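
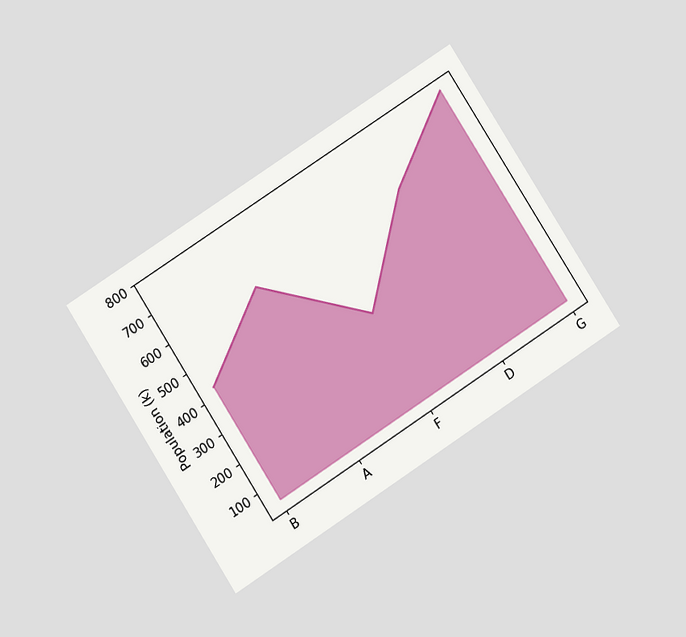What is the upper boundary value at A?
The chart is tilted about 33° counter-clockwise and viewed at a slight angle. At A the upper boundary is at 595k.

595k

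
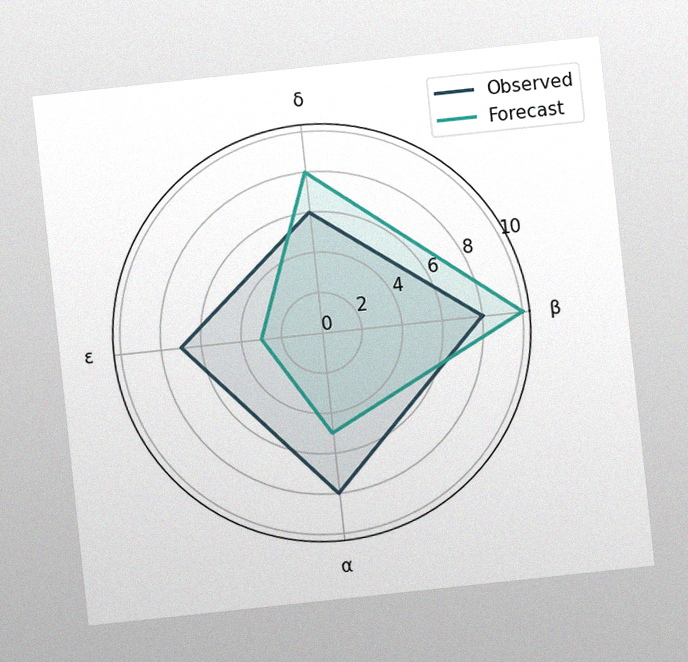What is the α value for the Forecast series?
5

The chart is tilted about 6° counter-clockwise, with some photo noise. On the α axis, Forecast reaches 5.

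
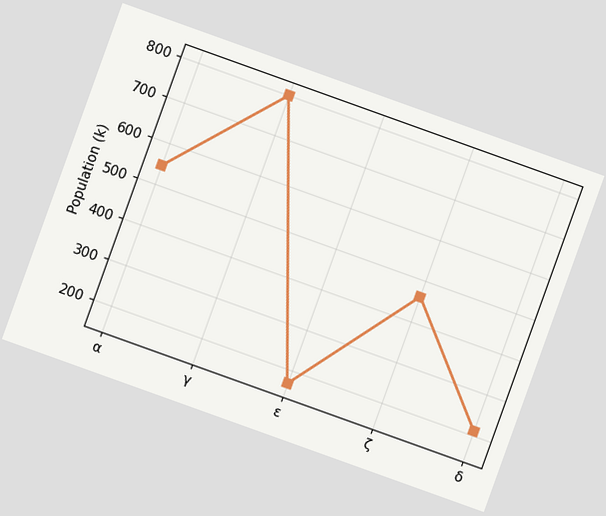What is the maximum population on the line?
798k

The chart is tilted about 20° clockwise. The highest point is at γ, and reading across to the y-axis gives 798k.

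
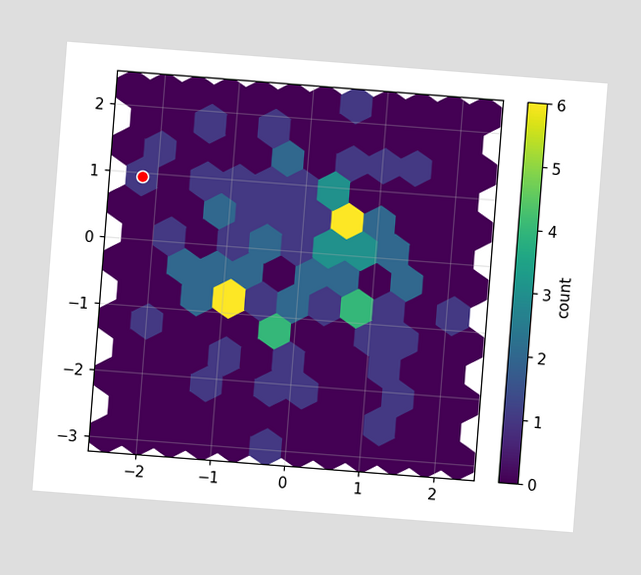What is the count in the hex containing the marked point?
The chart is tilted about 4° clockwise. The marked hex reads 1 on the colorbar.

1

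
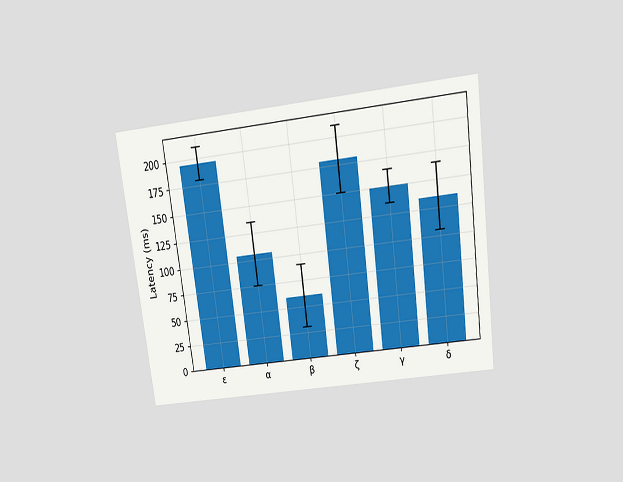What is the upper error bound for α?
135ms

The chart is tilted about 7° counter-clockwise and viewed slightly from above. The α bar's upper whisker reaches 135ms.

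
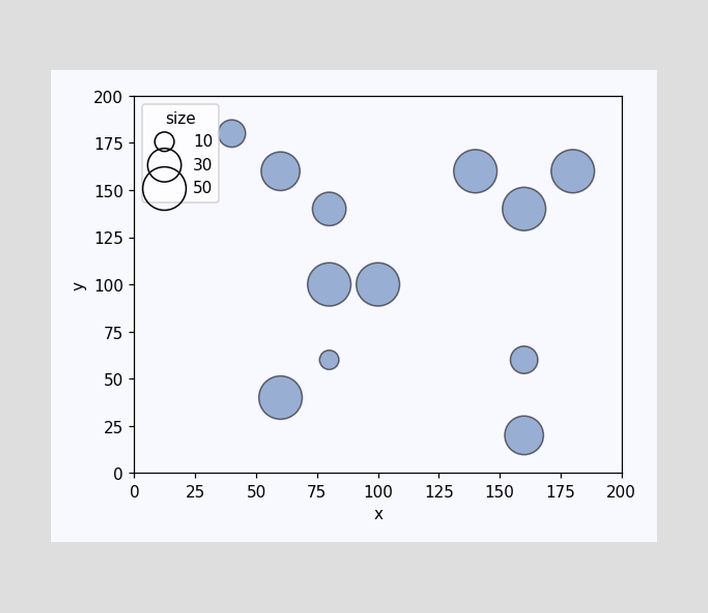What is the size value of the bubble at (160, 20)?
40

Matching the bubble at (160, 20) against the size legend gives 40.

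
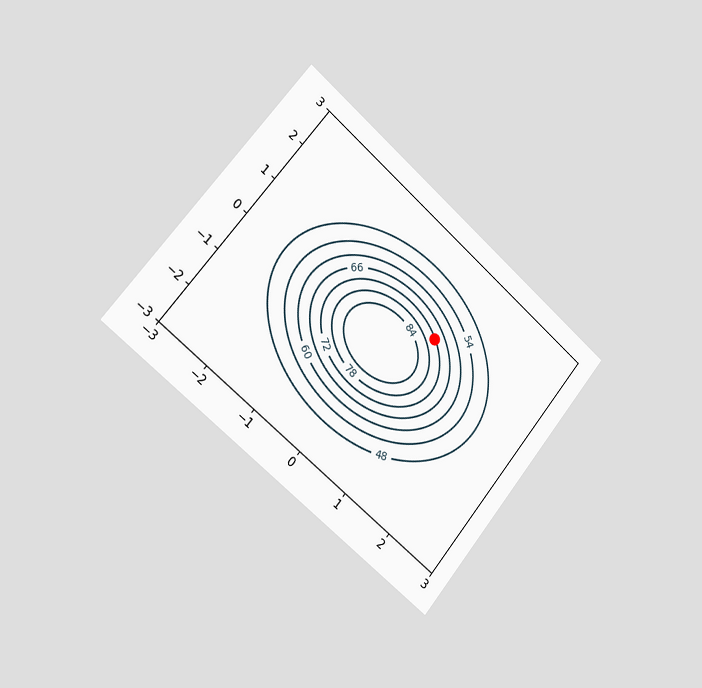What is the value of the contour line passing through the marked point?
The chart is tilted about 40° clockwise and viewed slightly from the left. The marked point sits on the contour labelled 72.

72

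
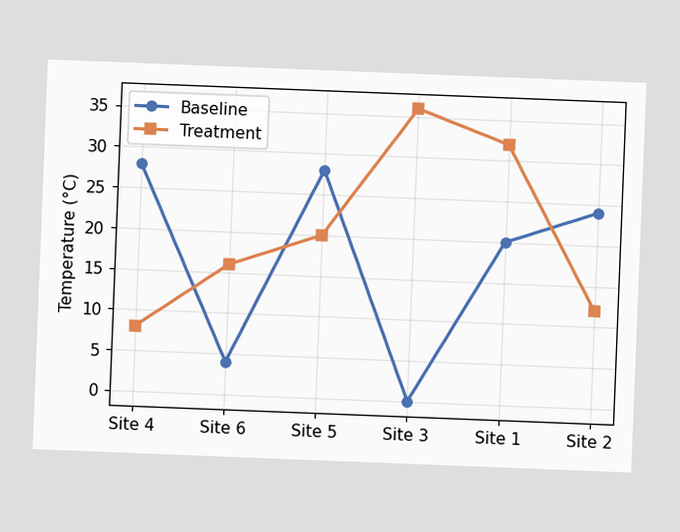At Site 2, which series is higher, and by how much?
The chart is tilted about 2° clockwise. At Site 2, Baseline sits above the other line by 12°C.

Baseline, by 12°C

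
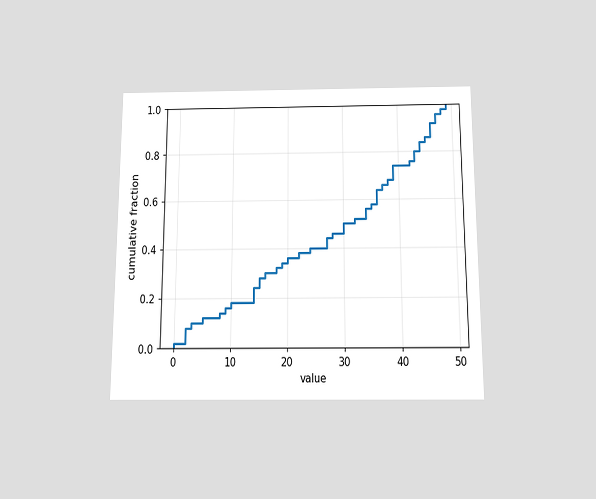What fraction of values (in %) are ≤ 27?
44%

The chart is viewed slightly from below. At x=27 the ECDF step is at 44%.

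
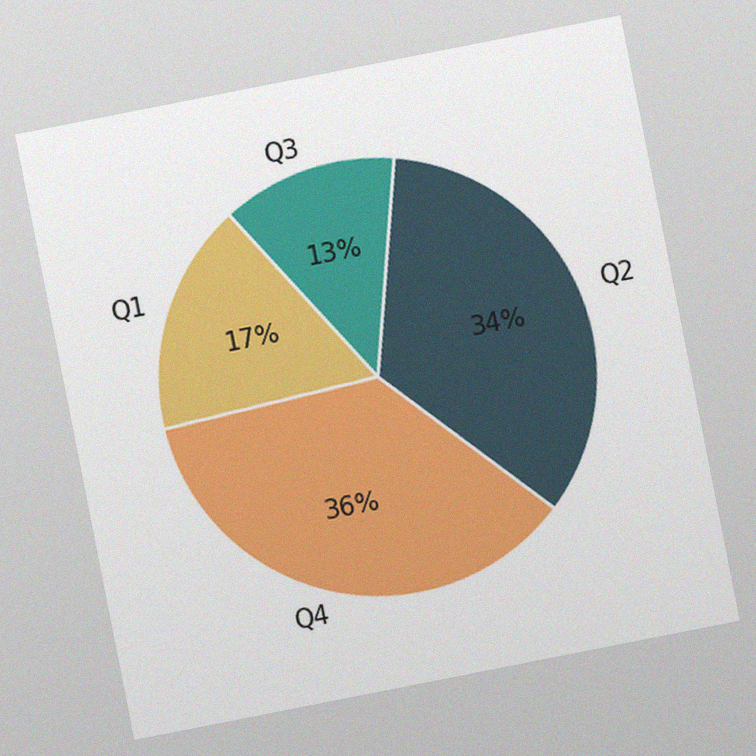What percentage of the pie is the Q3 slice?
13%

The chart is tilted about 11° counter-clockwise, with some photo noise. The Q3 slice takes up 13% of the pie.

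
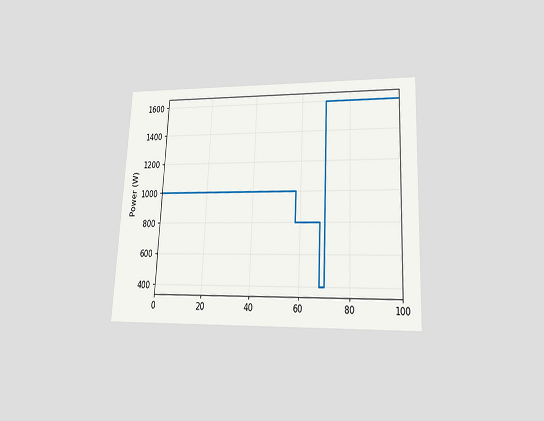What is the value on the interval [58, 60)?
800W

The chart is tilted about 3° clockwise and viewed slightly from below. On [58, 60) the step sits at 800W.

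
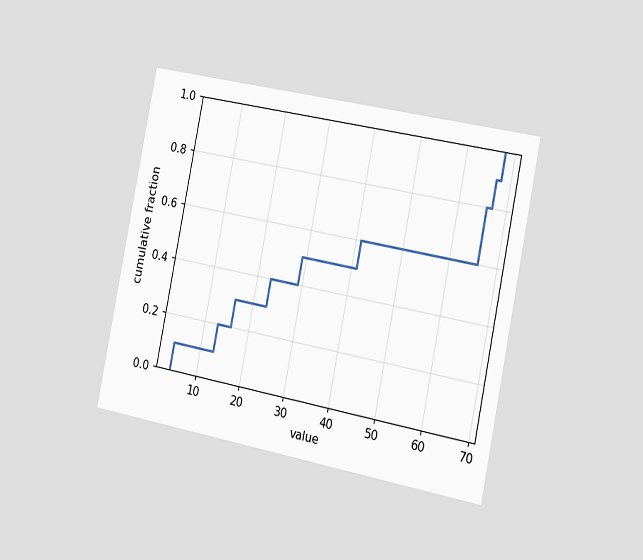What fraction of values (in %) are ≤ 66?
80%

The chart is tilted about 11° clockwise and viewed slightly from the right. At x=66 the ECDF step is at 80%.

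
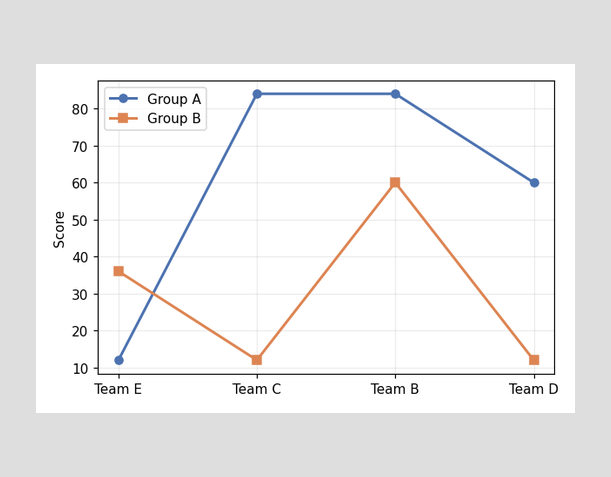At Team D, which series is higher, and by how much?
At Team D, Group A sits above the other line by 48.

Group A, by 48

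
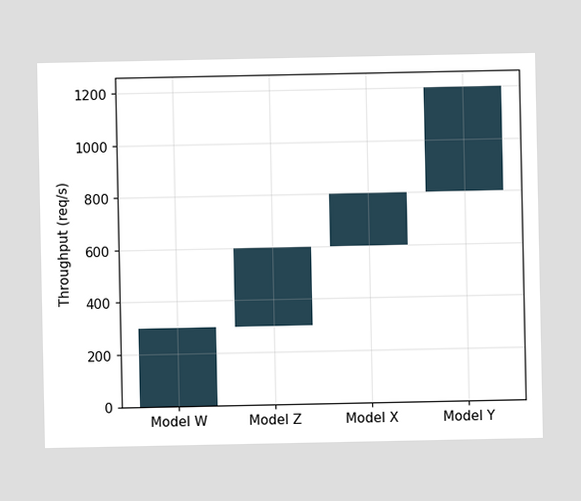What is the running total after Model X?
After Model X the running total reaches 800req/s.

800req/s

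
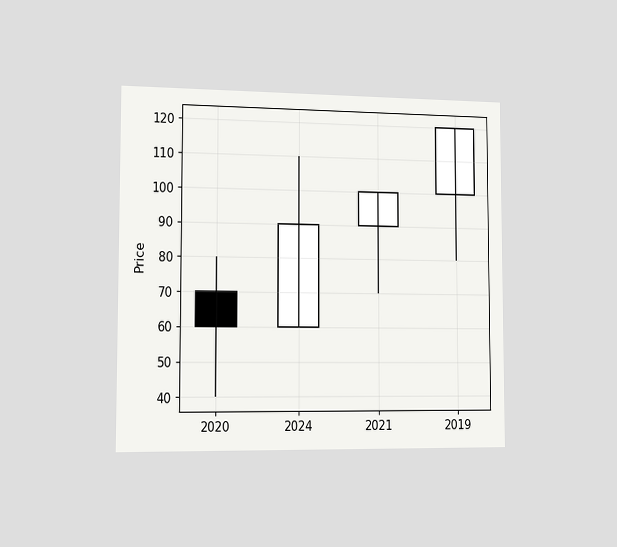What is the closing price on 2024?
The chart is viewed slightly from the left. The 2024 candle closes at 90.

90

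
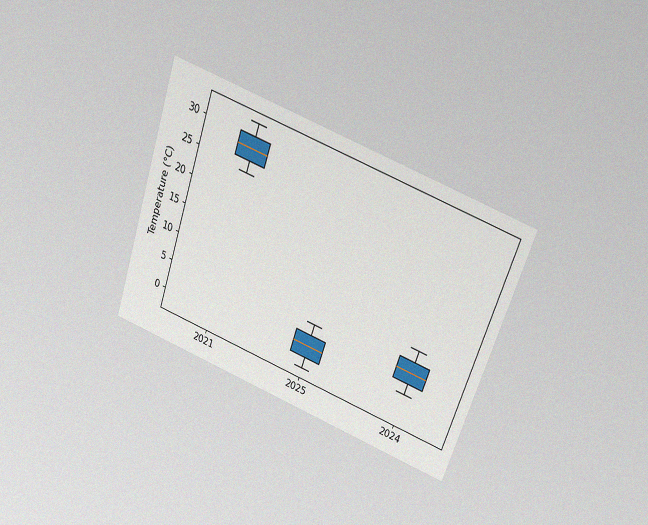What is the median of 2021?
The chart is tilted about 19° clockwise and viewed slightly from above, with some photo noise. The median line in the 2021 box sits at 28°C.

28°C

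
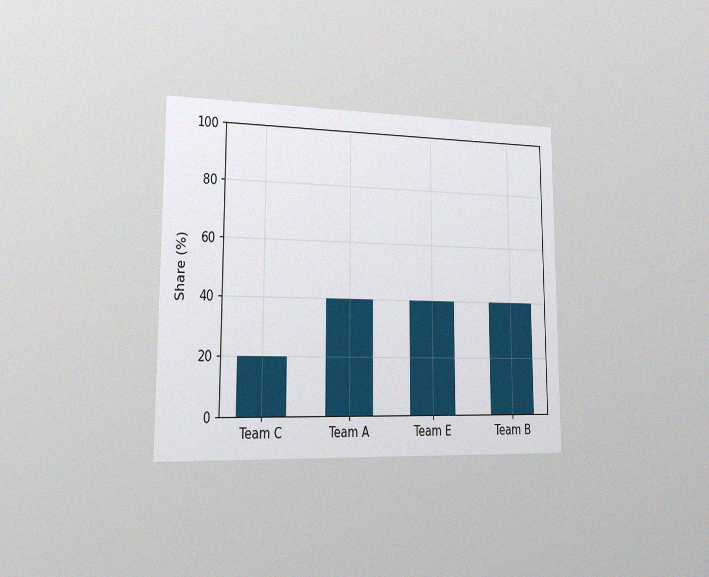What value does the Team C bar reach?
The chart is viewed slightly from the left, with some photo noise. Reading along the chart's y-axis, the Team C bar reaches 20%.

20%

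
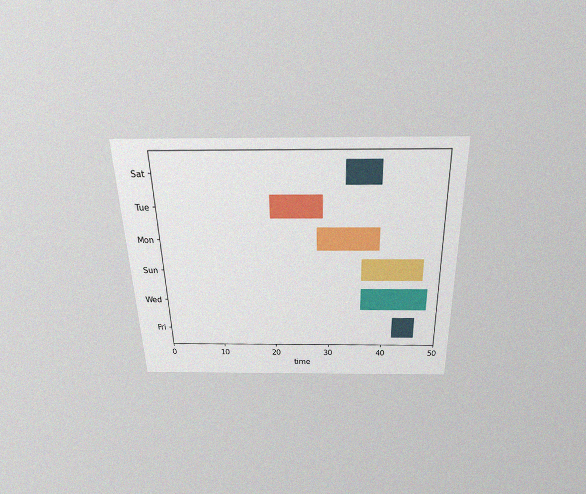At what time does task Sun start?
The chart is viewed slightly from above, with some photo noise. The Sun bar begins at t=36.

36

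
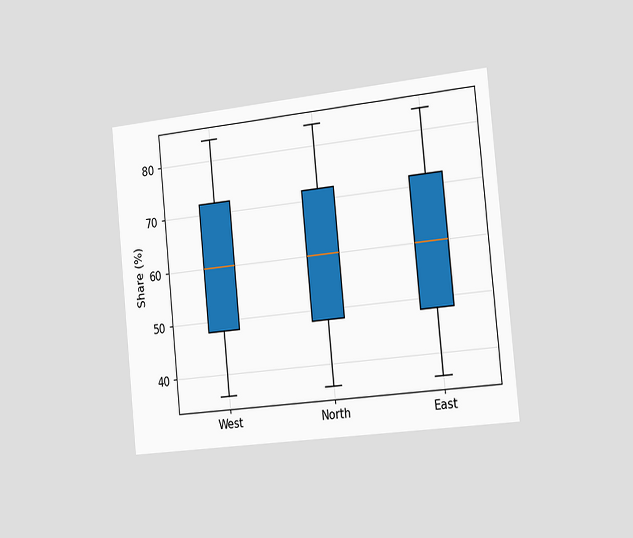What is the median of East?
The chart is tilted about 6° counter-clockwise and viewed slightly from the right. The median line in the East box sits at 60%.

60%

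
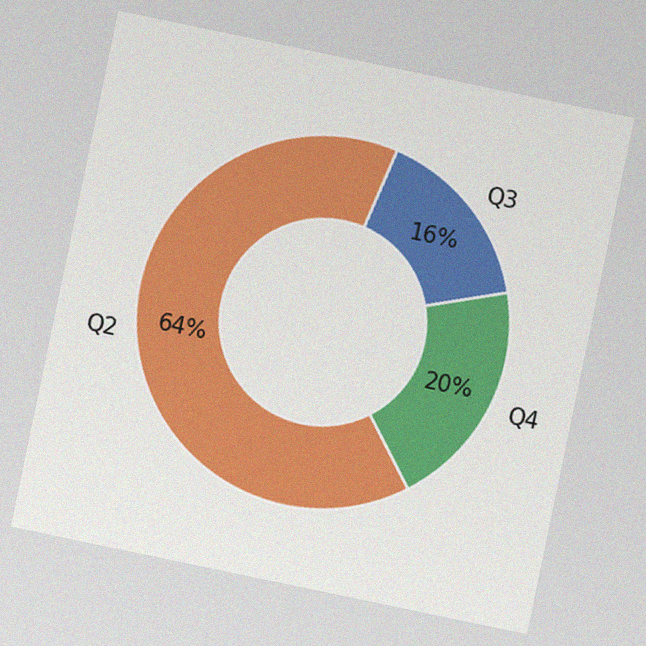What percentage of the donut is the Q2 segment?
The chart is tilted about 12° clockwise, with some photo noise. The Q2 segment takes up 64% of the ring.

64%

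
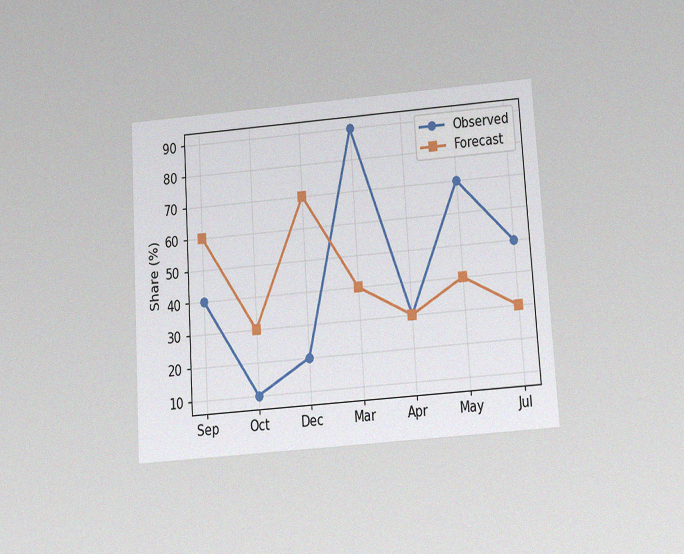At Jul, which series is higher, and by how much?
Observed, by 20%

The chart is tilted about 4° counter-clockwise and viewed slightly from below, with some photo noise. At Jul, Observed sits above the other line by 20%.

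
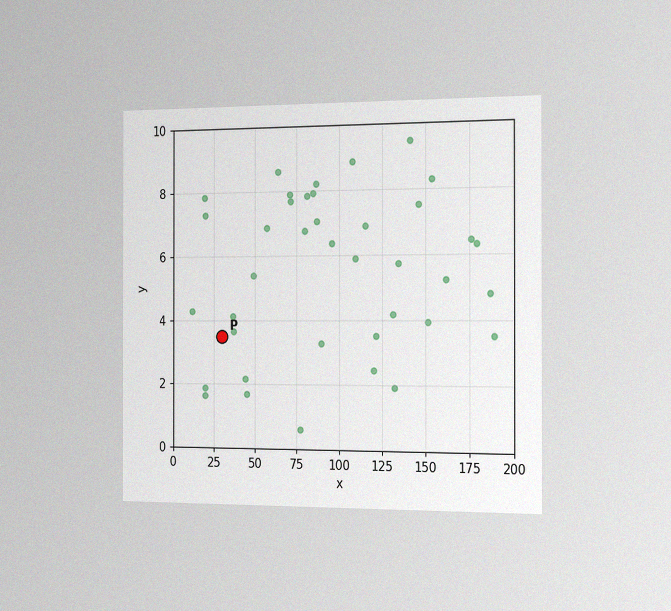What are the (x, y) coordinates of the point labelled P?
(30, 3.5)

The chart is viewed slightly from the right, with some photo noise. Following the gridlines from P to each axis, P sits at (30, 3.5).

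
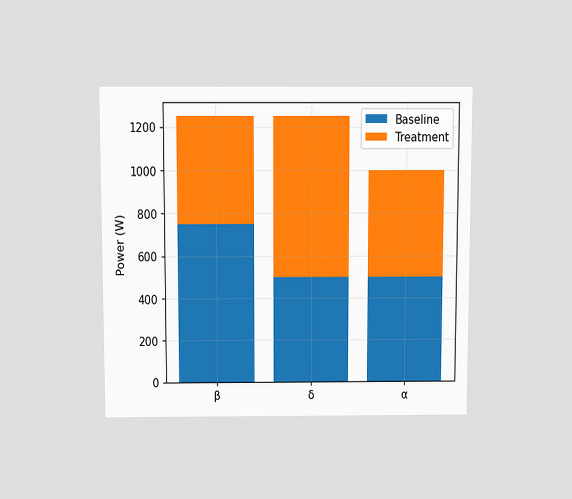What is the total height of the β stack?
The chart is viewed slightly from above. The β stack's top reaches 1250W on the y-axis.

1250W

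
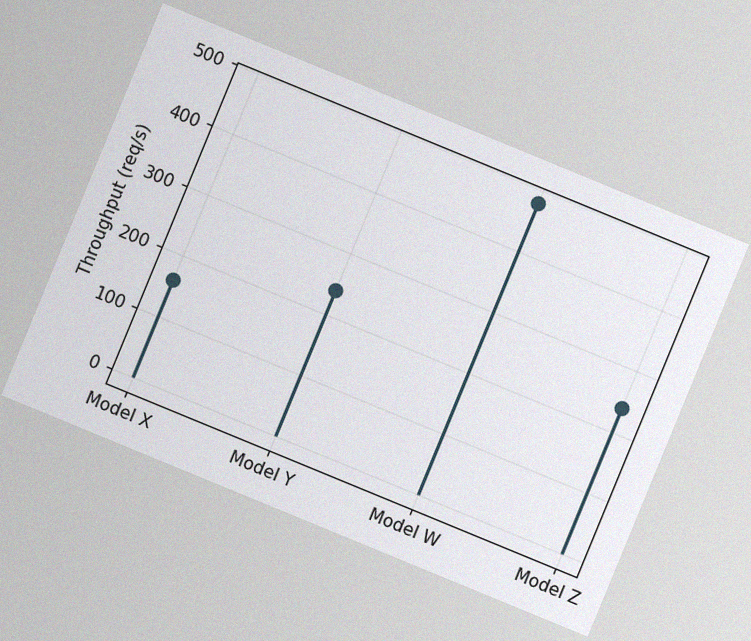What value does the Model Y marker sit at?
240req/s

The chart is tilted about 22° clockwise, with some photo noise. The Model Y marker sits at 240req/s.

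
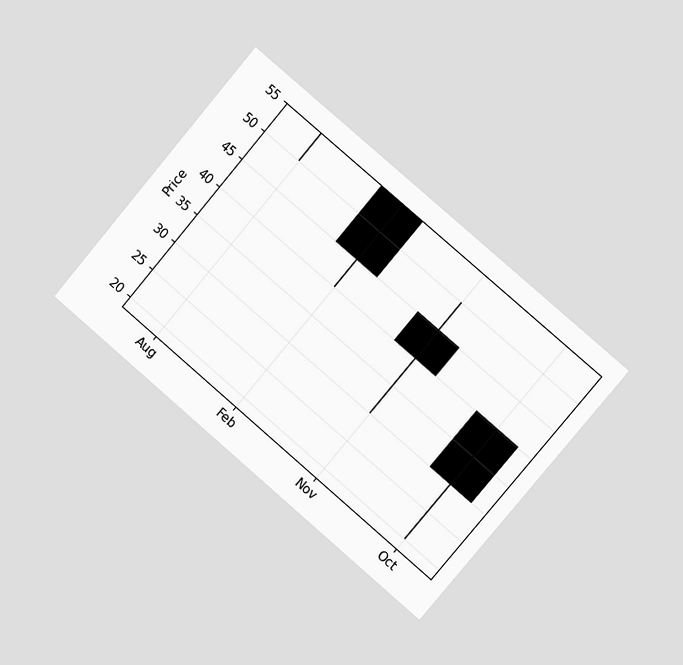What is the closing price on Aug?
The chart is tilted about 40° clockwise and viewed slightly from the right. The Aug candle closes at 55.

55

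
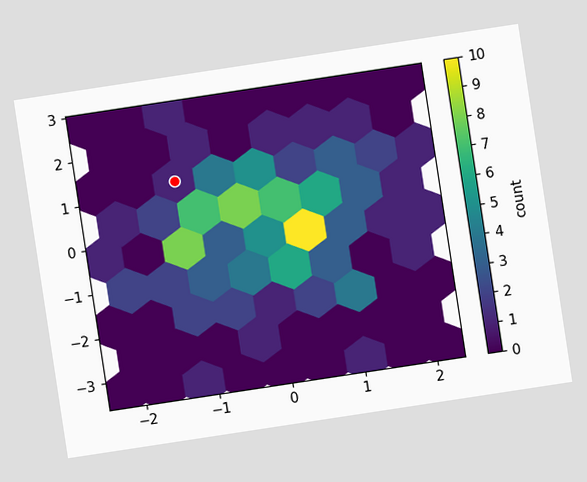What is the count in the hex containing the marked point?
1

The chart is tilted about 9° counter-clockwise. The marked hex reads 1 on the colorbar.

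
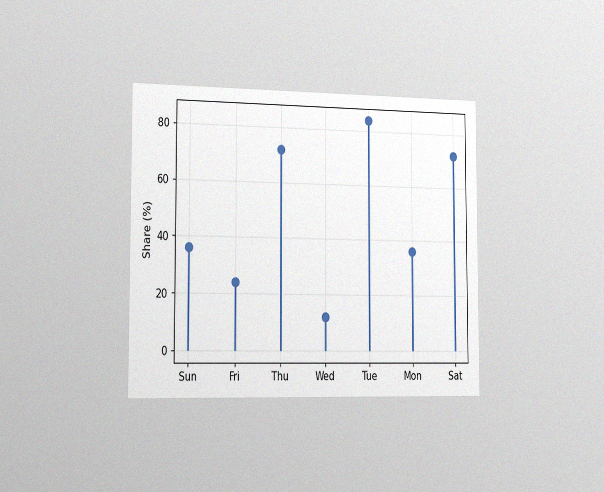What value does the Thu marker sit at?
72%

The chart is viewed slightly from the left, with some photo noise. The Thu marker sits at 72%.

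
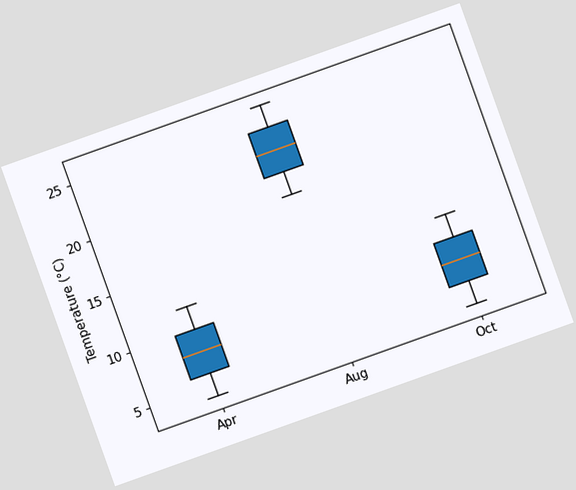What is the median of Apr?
The chart is tilted about 20° counter-clockwise. The median line in the Apr box sits at 8°C.

8°C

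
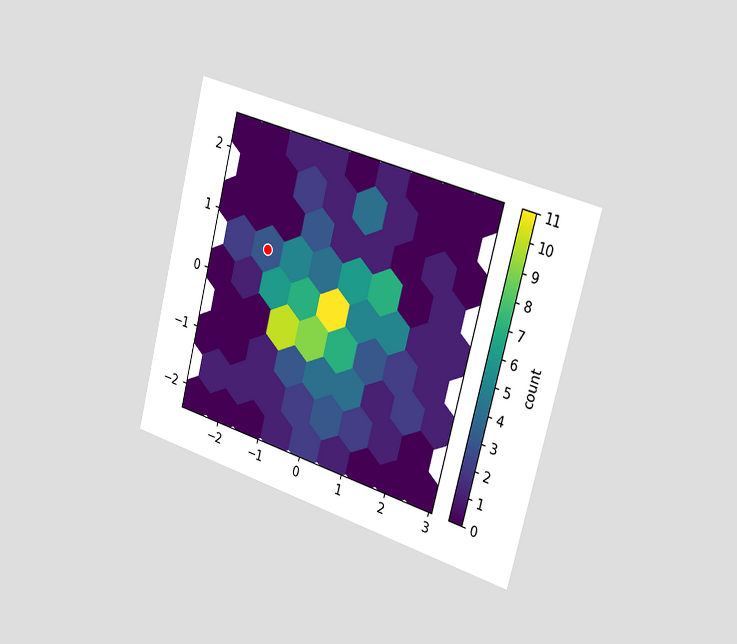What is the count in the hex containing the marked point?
3

The chart is tilted about 15° clockwise and viewed slightly from the right. The marked hex reads 3 on the colorbar.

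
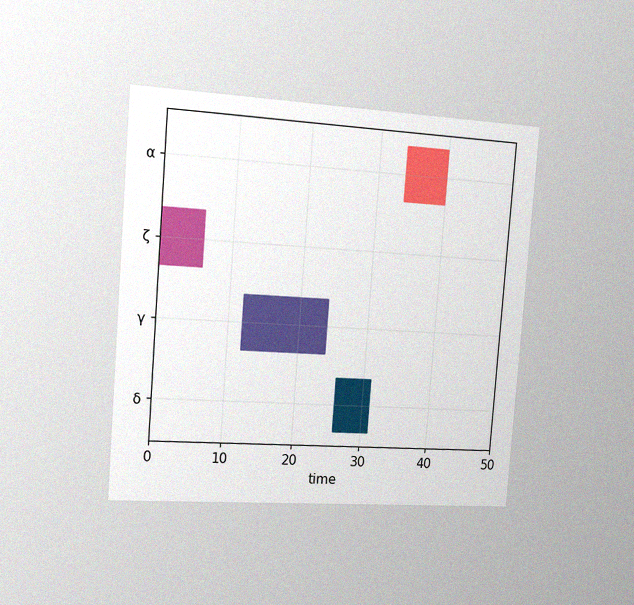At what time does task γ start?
12

The chart is tilted about 4° clockwise and viewed slightly from the left, with some photo noise. The γ bar begins at t=12.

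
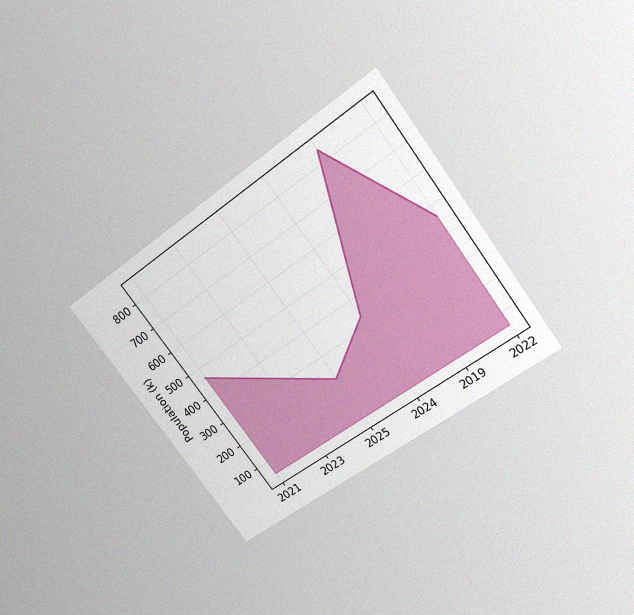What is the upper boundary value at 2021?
The chart is tilted about 36° counter-clockwise and viewed slightly from above, with some photo noise. At 2021 the upper boundary is at 462k.

462k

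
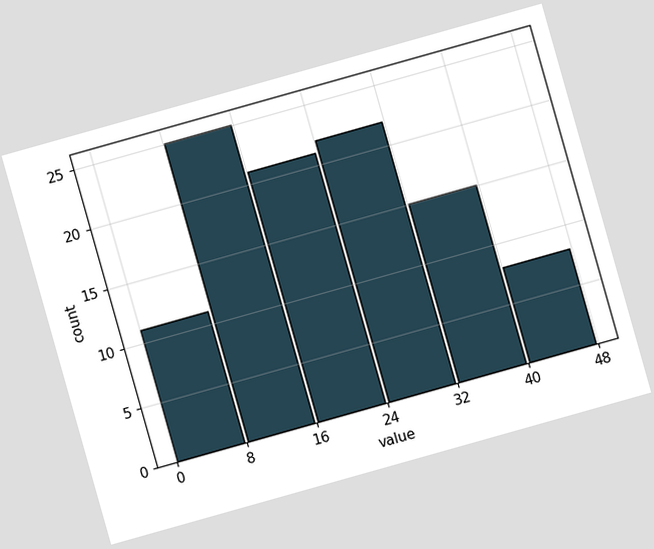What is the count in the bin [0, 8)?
11

The chart is tilted about 16° counter-clockwise. The [0, 8) bin has height 11.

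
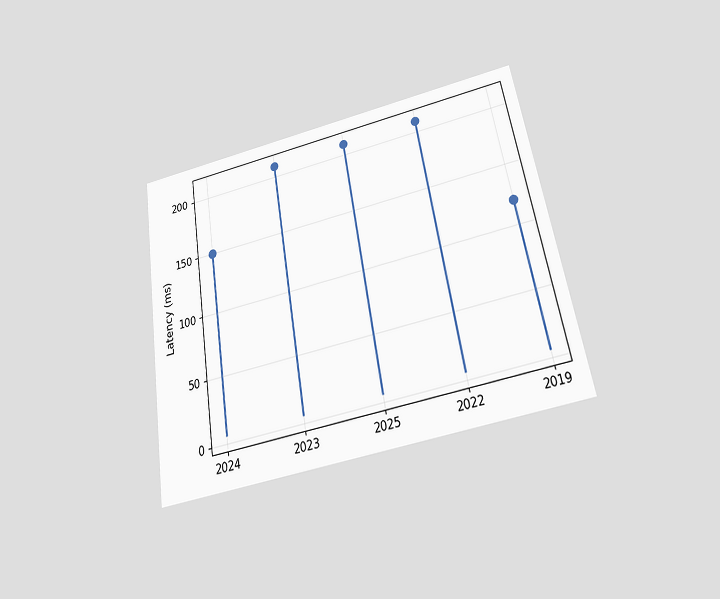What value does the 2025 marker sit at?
The chart is tilted about 10° counter-clockwise and viewed slightly from below. The 2025 marker sits at 210ms.

210ms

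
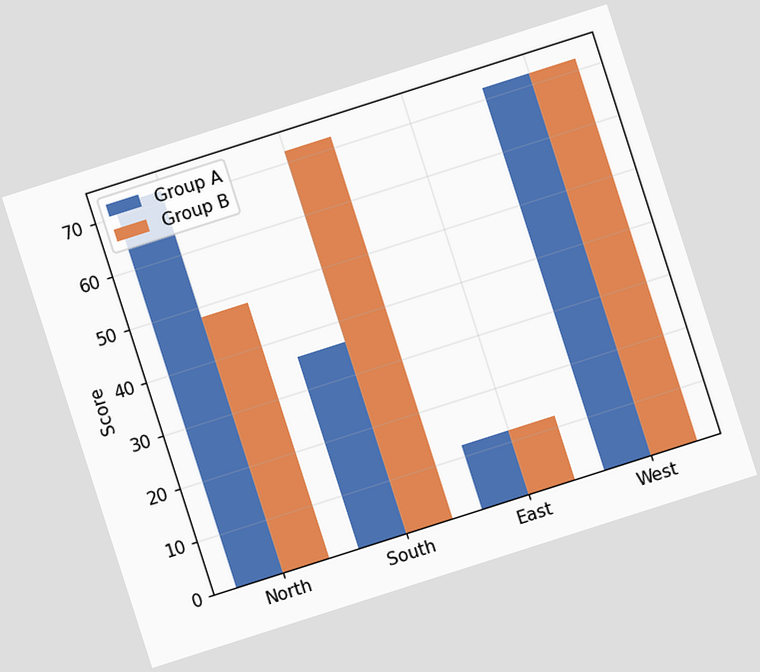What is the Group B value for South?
The chart is tilted about 18° counter-clockwise. The Group B bar at South reaches 72 on the y-axis.

72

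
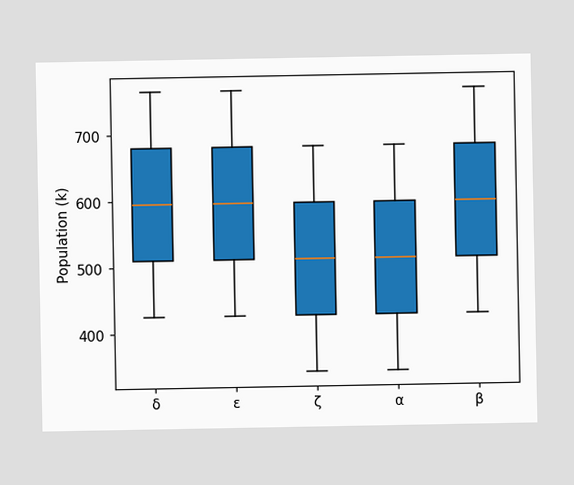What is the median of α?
510k

The median line in the α box sits at 510k.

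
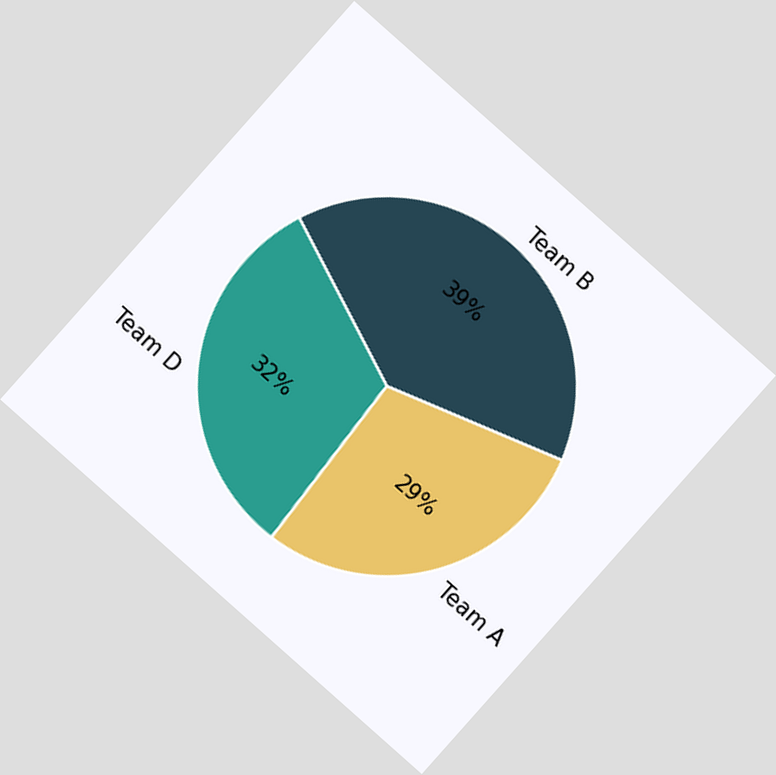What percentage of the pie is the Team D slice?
32%

The chart is tilted about 42° clockwise. The Team D slice takes up 32% of the pie.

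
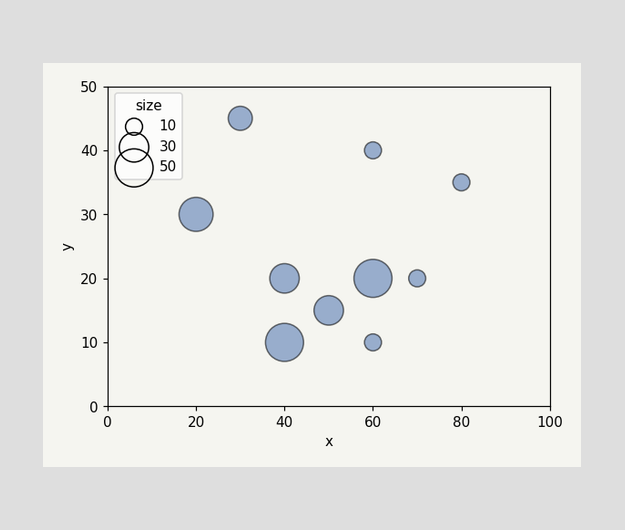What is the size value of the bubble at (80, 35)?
10

Matching the bubble at (80, 35) against the size legend gives 10.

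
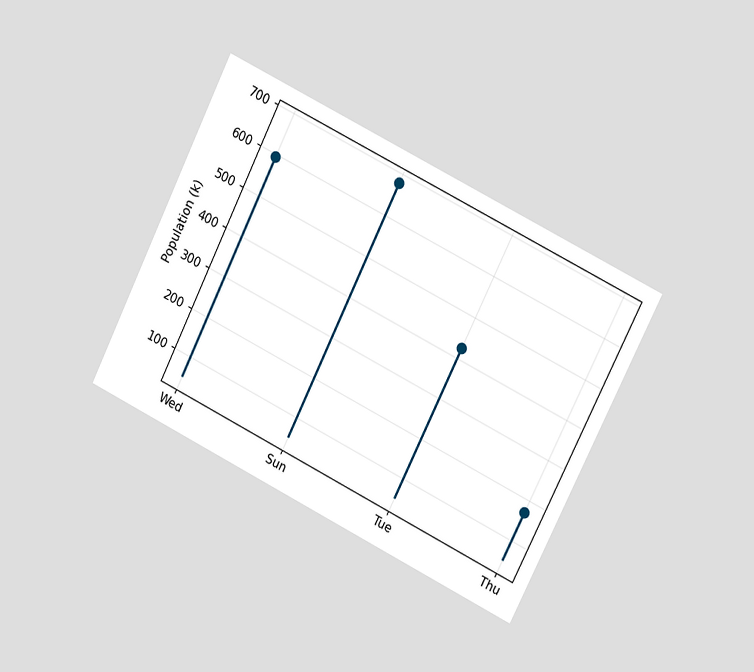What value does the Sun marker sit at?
The chart is tilted about 26° clockwise and viewed slightly from the right. The Sun marker sits at 680k.

680k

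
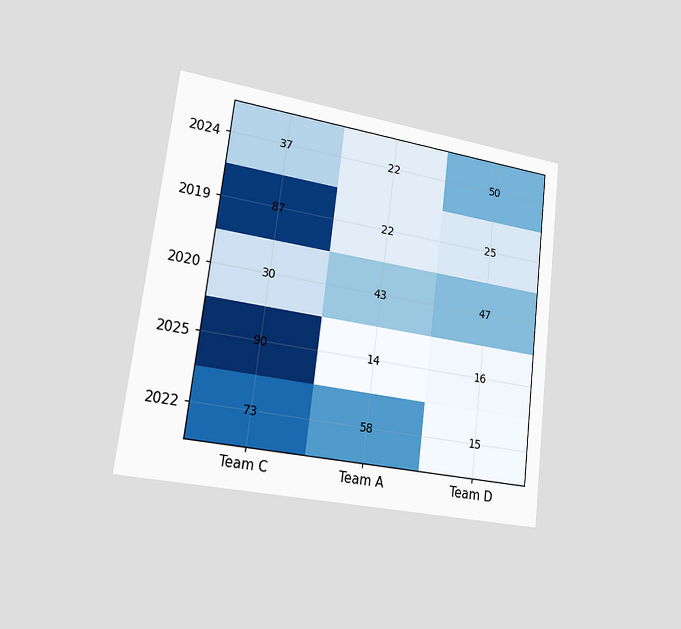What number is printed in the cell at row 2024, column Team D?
The chart is tilted about 7° clockwise and viewed slightly from the left. The (2024, Team D) cell reads 50.

50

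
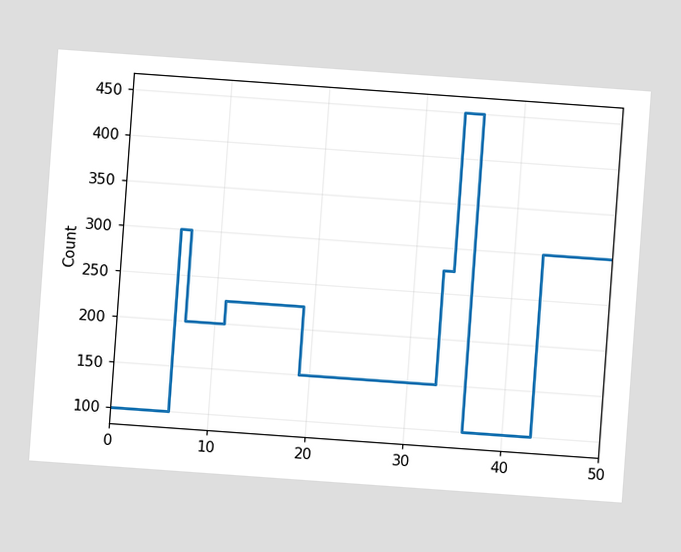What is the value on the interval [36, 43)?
100

The chart is tilted about 4° clockwise. On [36, 43) the step sits at 100.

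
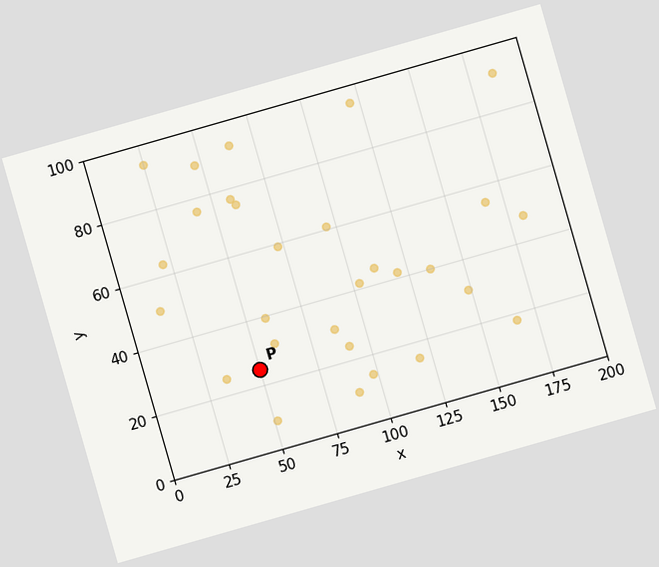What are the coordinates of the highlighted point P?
The chart is tilted about 16° counter-clockwise. Following the gridlines from P to each axis, P sits at (50, 25).

(50, 25)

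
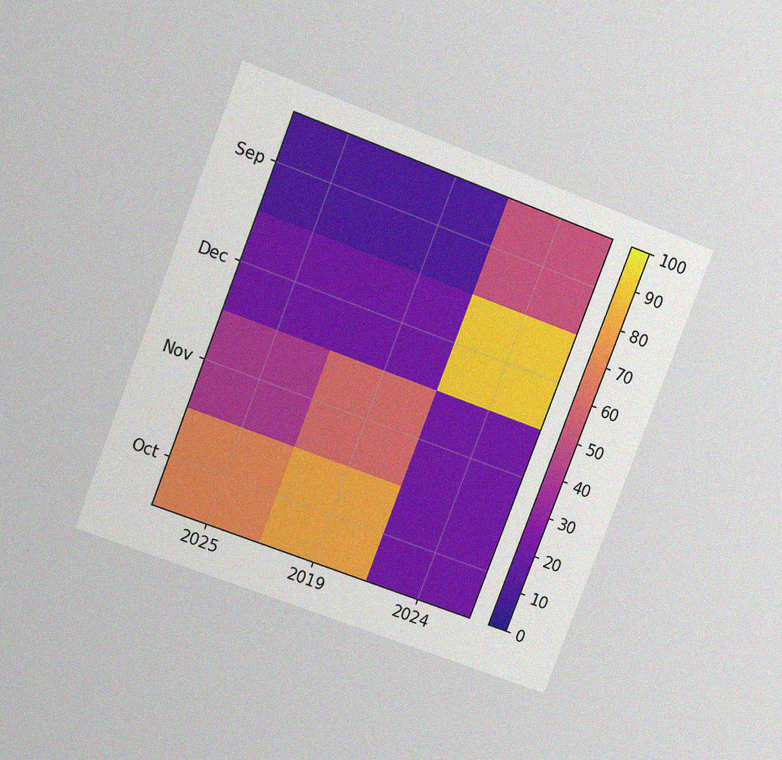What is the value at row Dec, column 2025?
The chart is tilted about 21° clockwise and viewed at a slight angle, with some photo noise. Matching cell (Dec, 2025) against the colorbar gives 20.

20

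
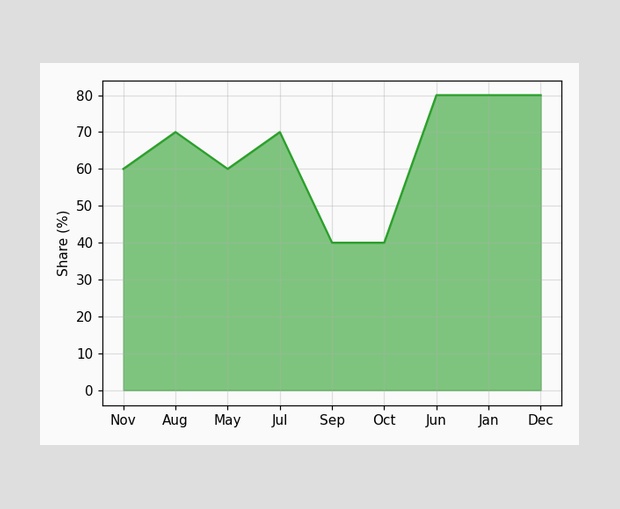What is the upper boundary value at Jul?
At Jul the upper boundary is at 70%.

70%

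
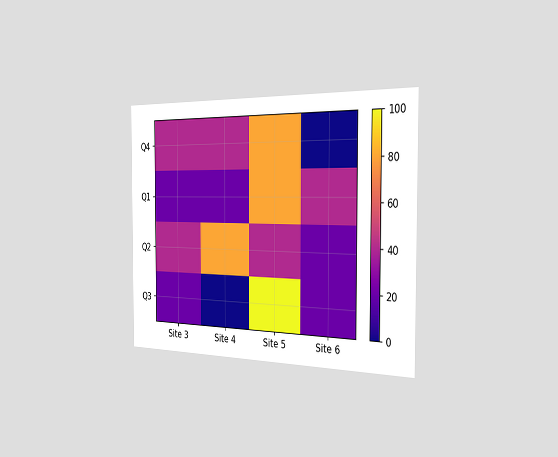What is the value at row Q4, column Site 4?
40

The chart is viewed slightly from the right. Matching cell (Q4, Site 4) against the colorbar gives 40.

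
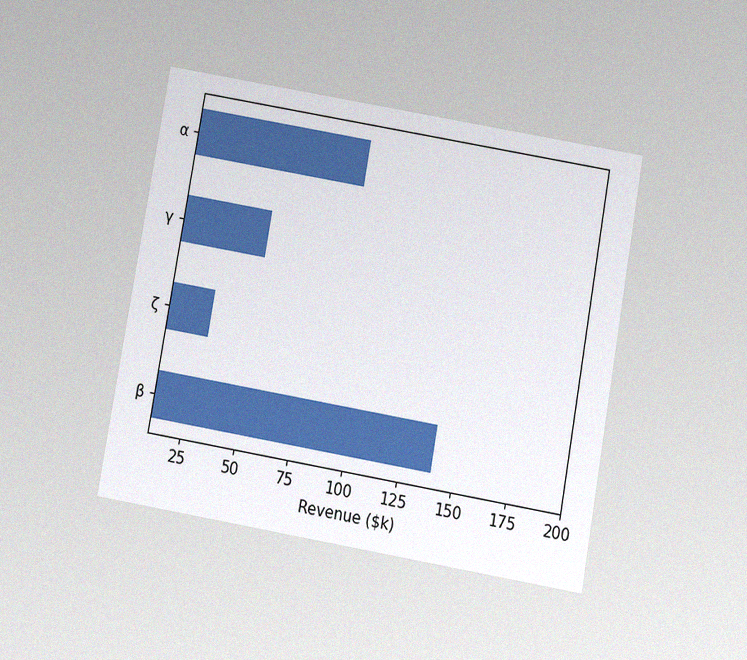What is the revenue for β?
$140k

The chart is tilted about 10° clockwise and viewed slightly from below, with some photo noise. Reading along the chart's x-axis, the β bar reaches $140k.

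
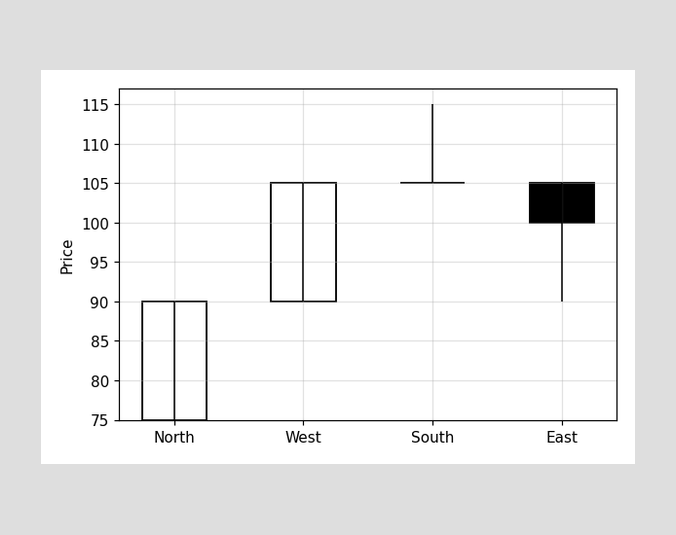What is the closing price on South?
105

The South candle closes at 105.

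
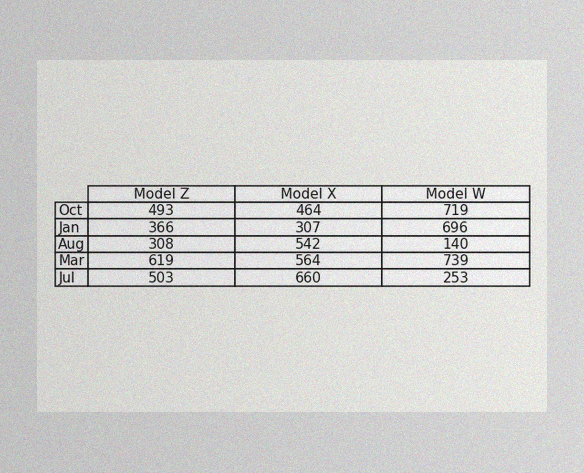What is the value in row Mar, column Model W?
The image has some photo noise and uneven lighting. The (Mar, Model W) cell reads 739.

739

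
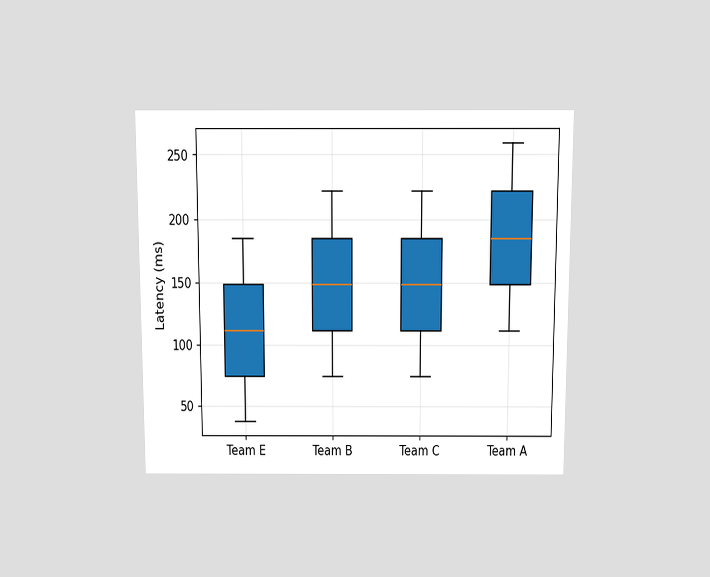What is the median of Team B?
148ms

The chart is viewed slightly from above. The median line in the Team B box sits at 148ms.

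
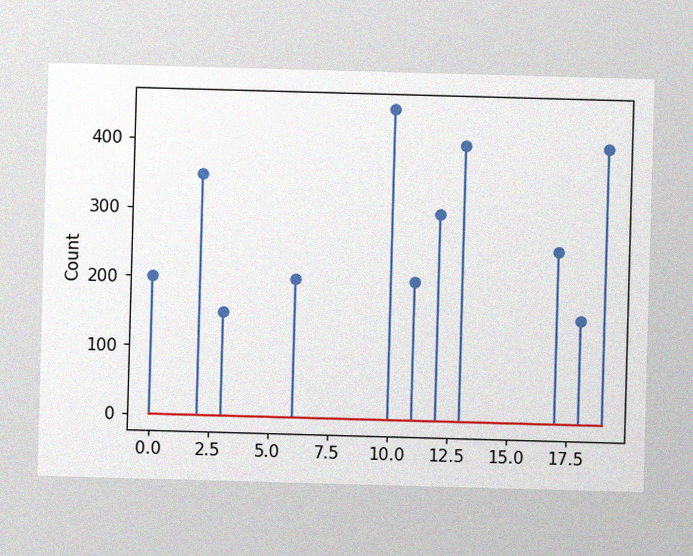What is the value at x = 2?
350

The image has some photo noise and uneven lighting. The stem at x=2 reaches 350.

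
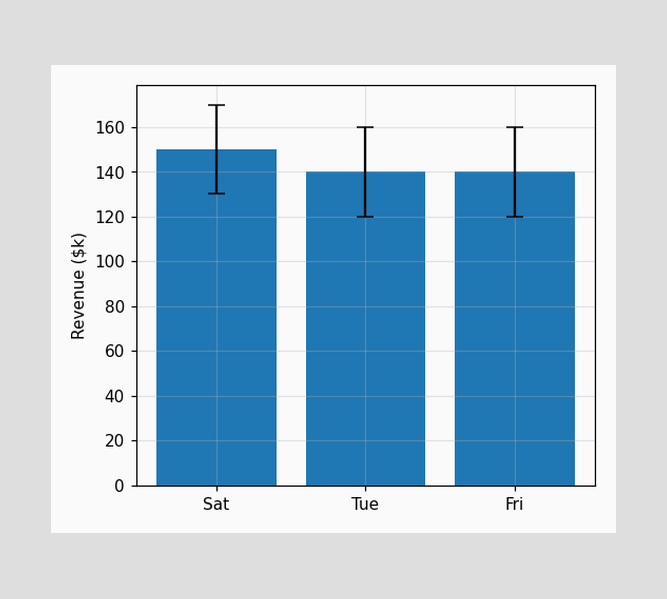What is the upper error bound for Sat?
$170k

The Sat bar's upper whisker reaches $170k.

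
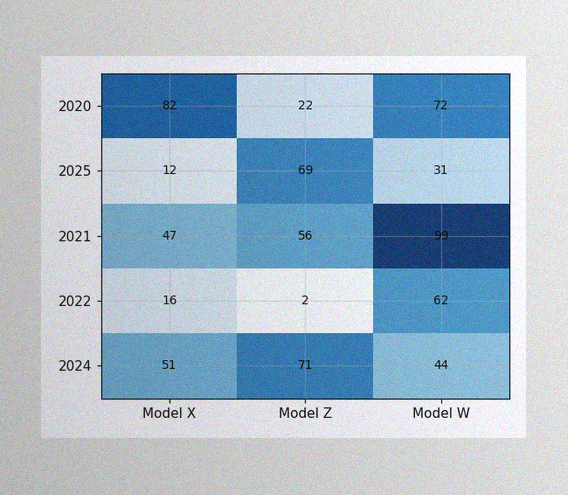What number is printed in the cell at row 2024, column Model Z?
The image has some photo noise and uneven lighting. The (2024, Model Z) cell reads 71.

71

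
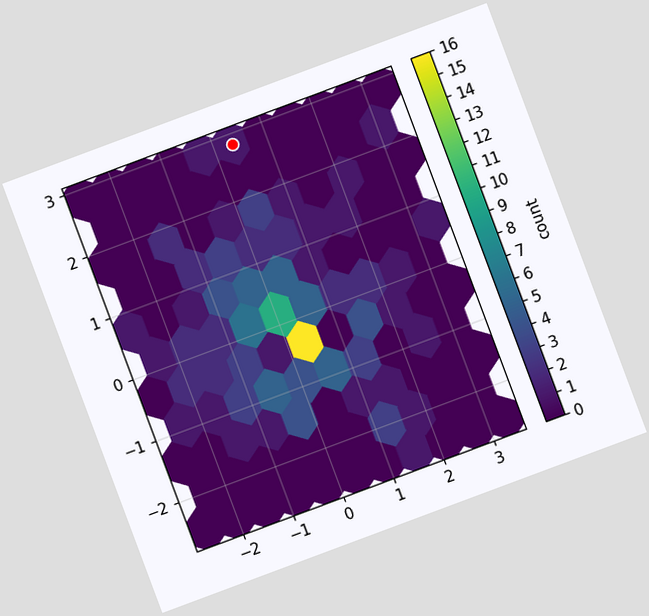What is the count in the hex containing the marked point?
The chart is tilted about 20° counter-clockwise. The marked hex reads 1 on the colorbar.

1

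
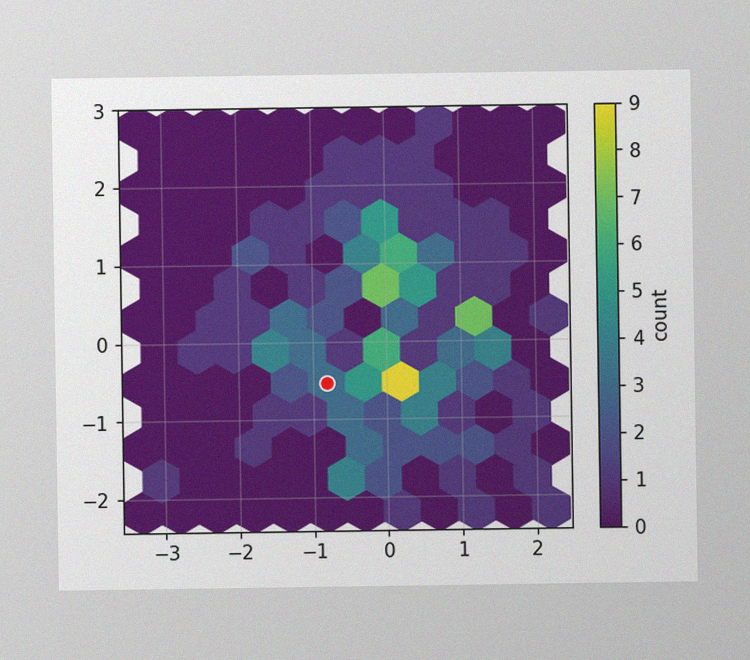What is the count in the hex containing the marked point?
The image has some photo noise and uneven lighting. The marked hex reads 3 on the colorbar.

3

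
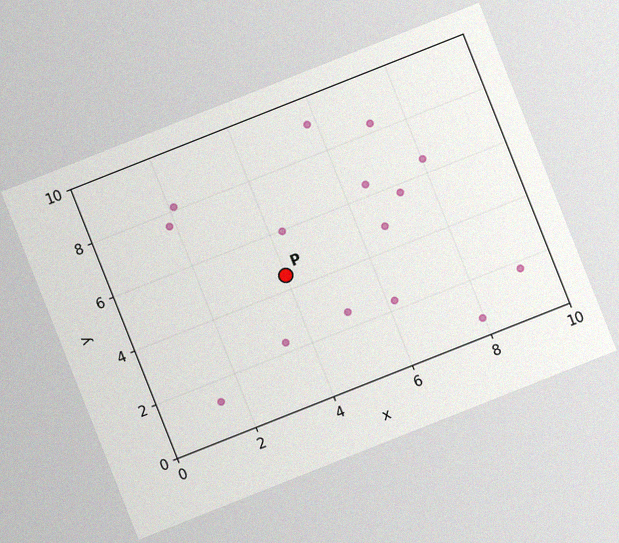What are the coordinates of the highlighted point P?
(4, 4.5)

The chart is tilted about 22° counter-clockwise, with some photo noise. Following the gridlines from P to each axis, P sits at (4, 4.5).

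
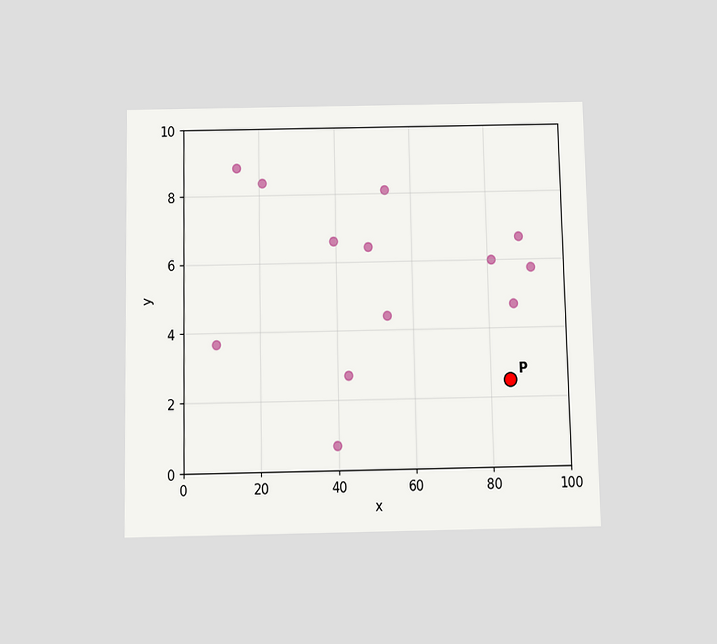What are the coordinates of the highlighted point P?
The chart is viewed slightly from below. Following the gridlines from P to each axis, P sits at (85, 2.5).

(85, 2.5)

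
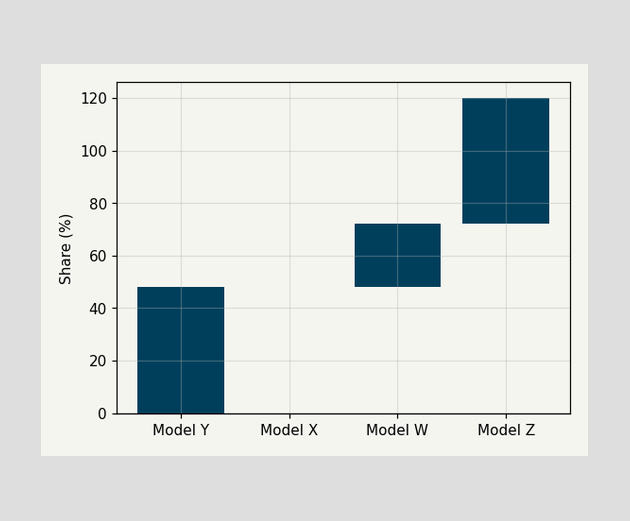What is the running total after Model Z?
120%

After Model Z the running total reaches 120%.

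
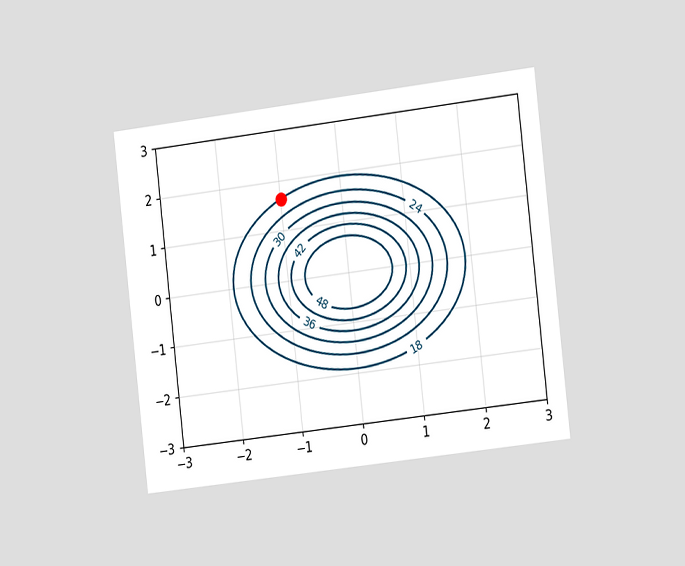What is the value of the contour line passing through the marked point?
The chart is tilted about 7° counter-clockwise and viewed slightly from the right. The marked point sits on the contour labelled 18.

18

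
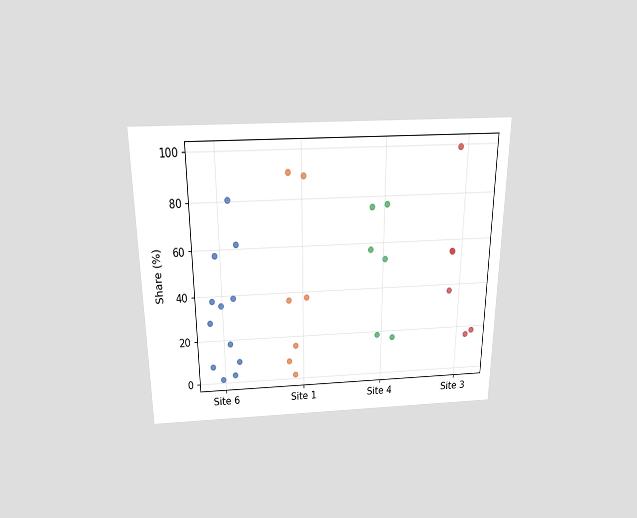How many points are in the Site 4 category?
The chart is viewed slightly from above. Counting the markers in the Site 4 column gives 6.

6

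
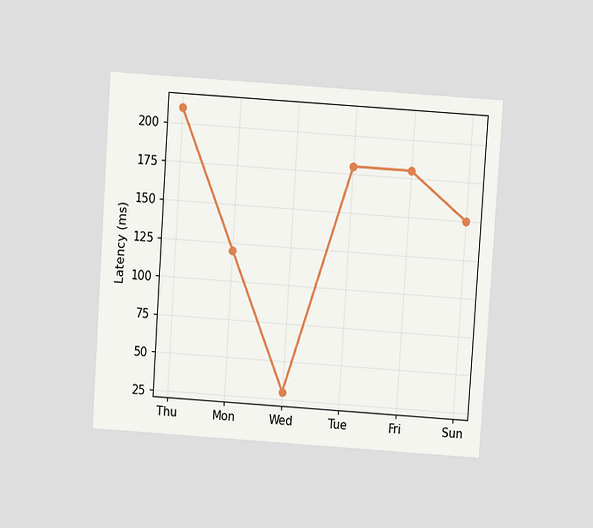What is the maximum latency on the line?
The chart is tilted about 4° clockwise and viewed at a slight angle. The highest point is at Thu, and reading across to the y-axis gives 210ms.

210ms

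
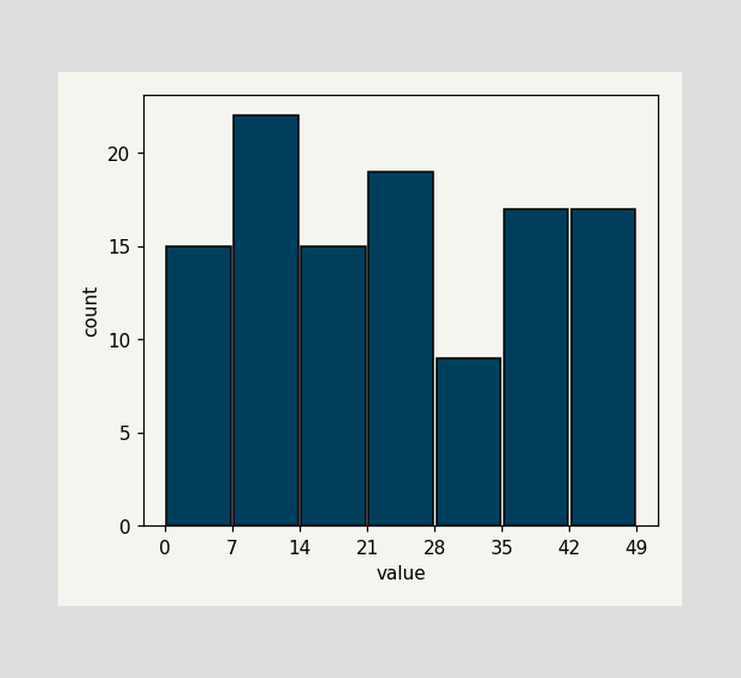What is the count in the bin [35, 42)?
The [35, 42) bin has height 17.

17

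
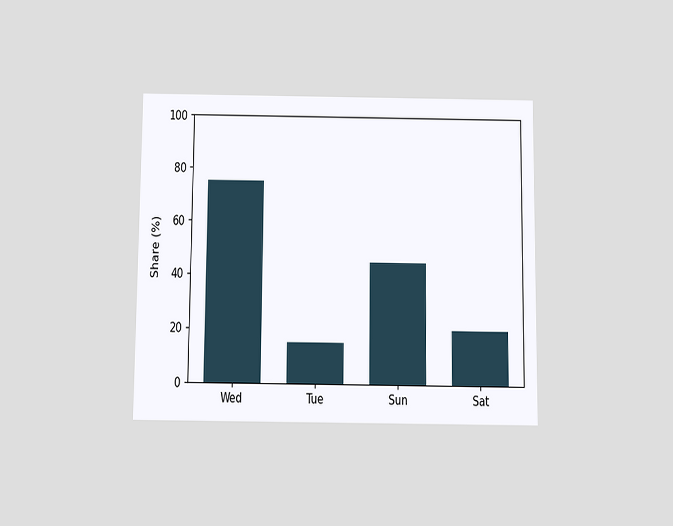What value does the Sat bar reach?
20%

The chart is viewed slightly from below. Reading along the chart's y-axis, the Sat bar reaches 20%.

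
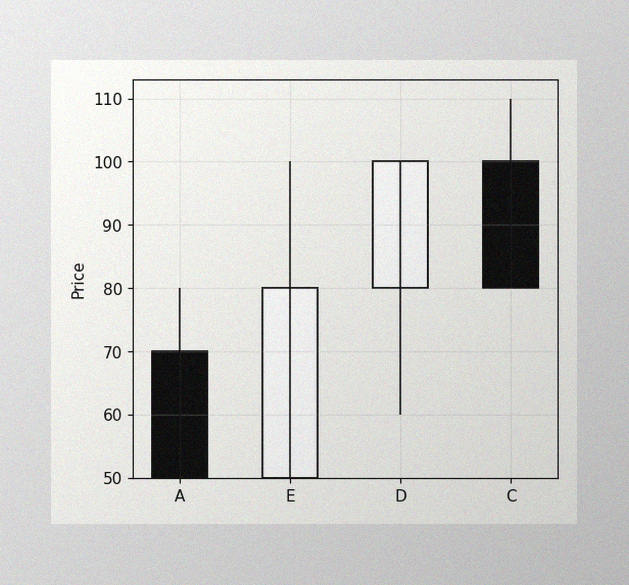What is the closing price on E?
The image has some photo noise and uneven lighting. The E candle closes at 80.

80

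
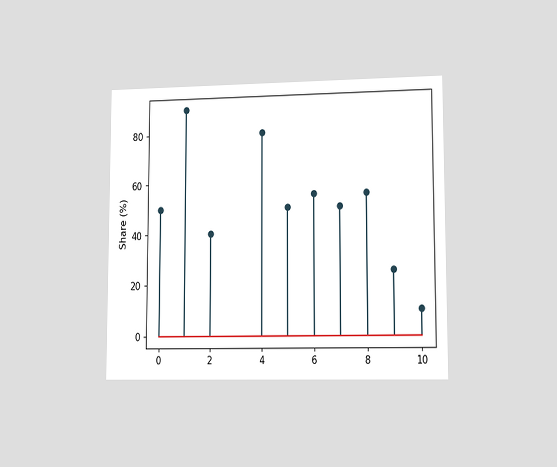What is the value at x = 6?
The chart is viewed at a slight angle. The stem at x=6 reaches 55%.

55%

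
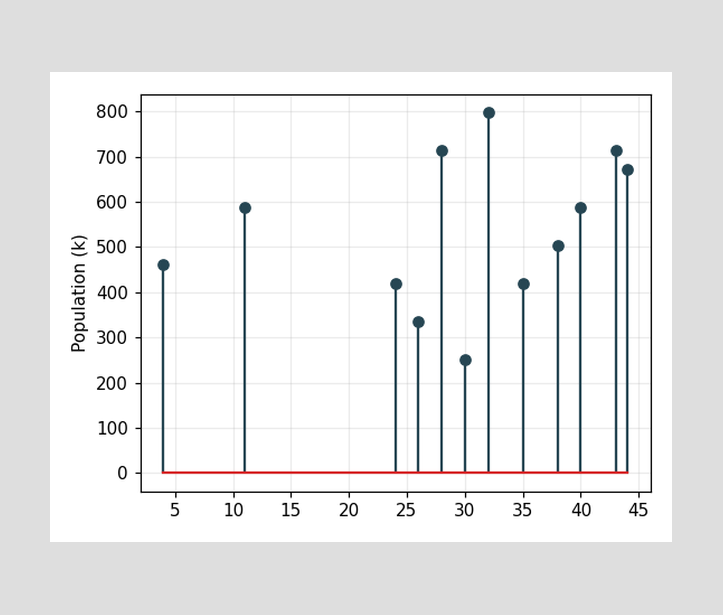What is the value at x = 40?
588k

The stem at x=40 reaches 588k.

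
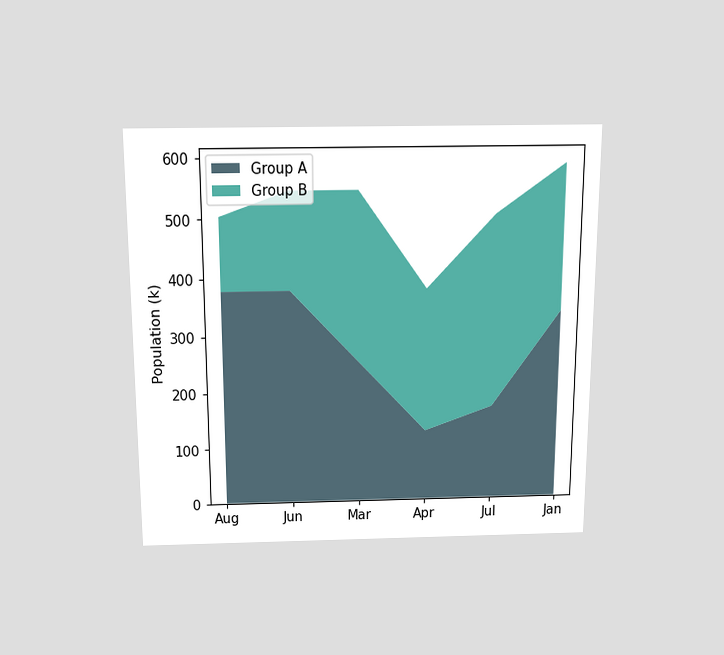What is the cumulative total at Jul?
The chart is viewed slightly from above. The stacked total at Jul reaches 504k.

504k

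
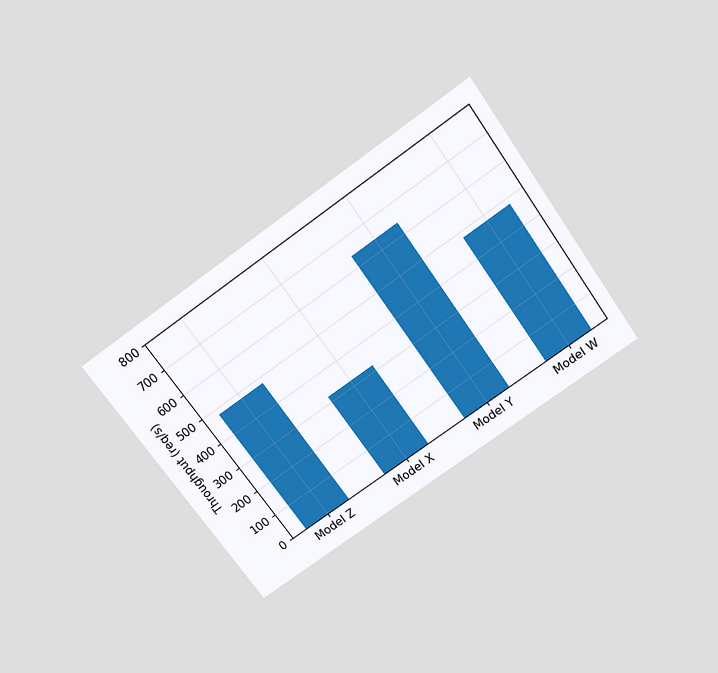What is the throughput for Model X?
320req/s

The chart is tilted about 35° counter-clockwise and viewed slightly from above. Reading along the chart's y-axis, the Model X bar reaches 320req/s.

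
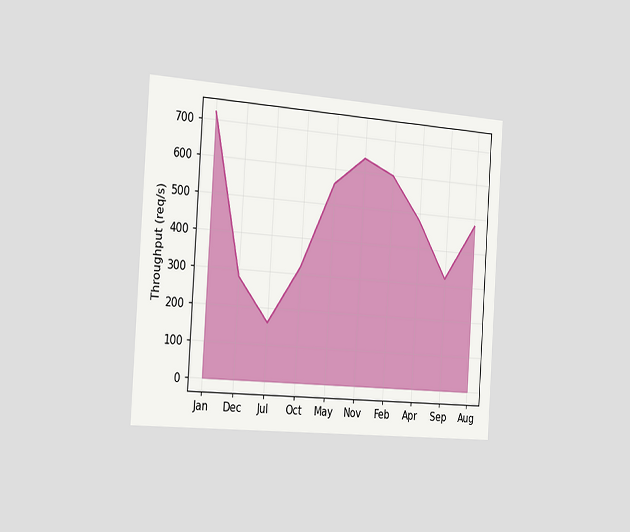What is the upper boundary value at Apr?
The chart is tilted about 4° clockwise and viewed slightly from the left. At Apr the upper boundary is at 480req/s.

480req/s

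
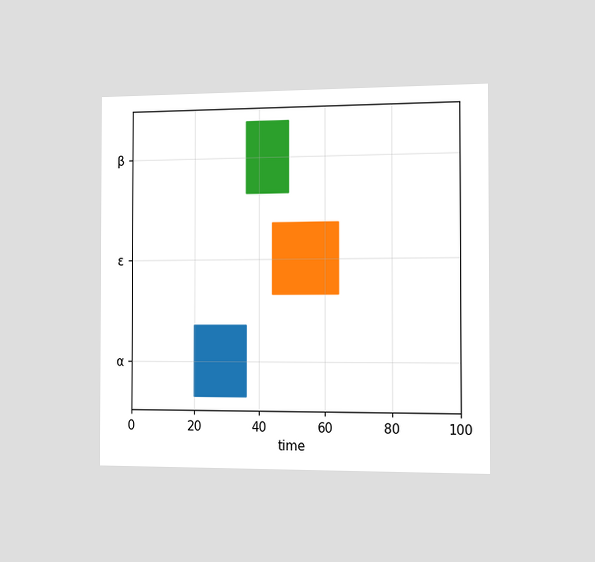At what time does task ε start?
The chart is viewed slightly from the right. The ε bar begins at t=44.

44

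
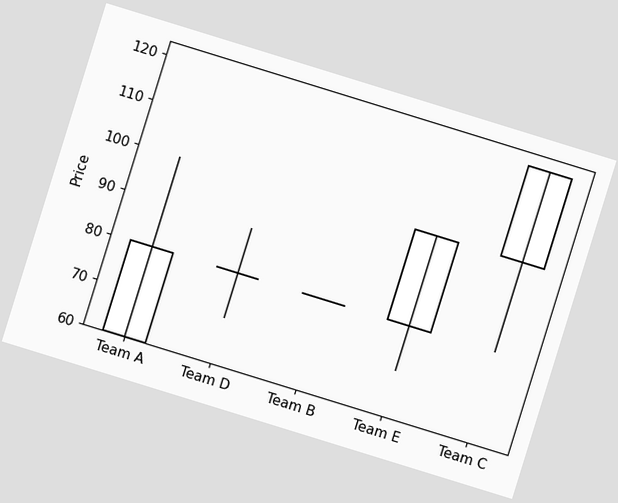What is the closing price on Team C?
The chart is tilted about 17° clockwise. The Team C candle closes at 120.

120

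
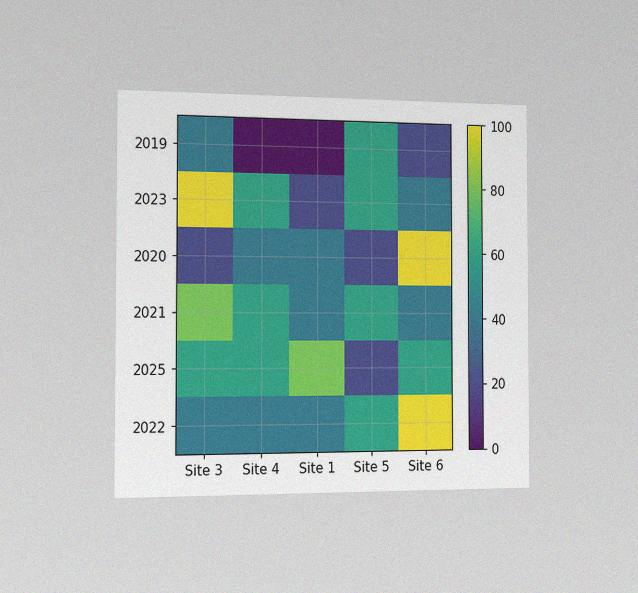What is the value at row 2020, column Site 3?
The chart is viewed slightly from the left, with some photo noise. Matching cell (2020, Site 3) against the colorbar gives 20.

20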